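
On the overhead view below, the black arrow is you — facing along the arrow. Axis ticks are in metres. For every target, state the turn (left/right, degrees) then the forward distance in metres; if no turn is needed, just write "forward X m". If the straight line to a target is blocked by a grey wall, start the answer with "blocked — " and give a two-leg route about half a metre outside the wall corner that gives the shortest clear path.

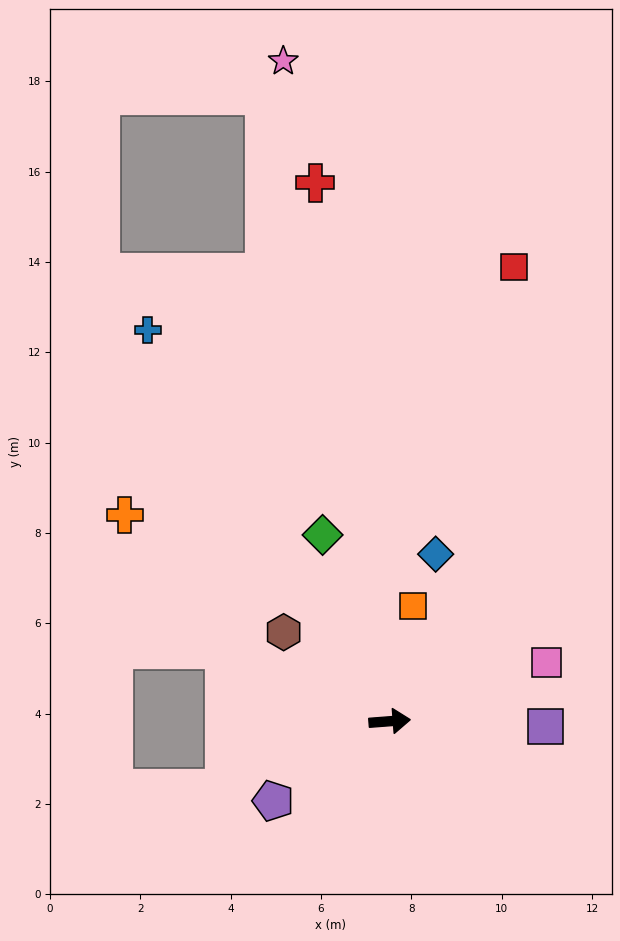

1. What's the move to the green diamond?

turn left 105°, forward 4.4 m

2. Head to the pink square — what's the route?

turn left 16°, forward 3.7 m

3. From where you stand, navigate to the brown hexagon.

turn left 136°, forward 3.1 m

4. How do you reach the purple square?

turn right 6°, forward 3.4 m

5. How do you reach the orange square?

turn left 74°, forward 2.6 m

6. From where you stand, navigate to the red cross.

turn left 94°, forward 12.0 m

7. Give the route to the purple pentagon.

turn right 150°, forward 3.1 m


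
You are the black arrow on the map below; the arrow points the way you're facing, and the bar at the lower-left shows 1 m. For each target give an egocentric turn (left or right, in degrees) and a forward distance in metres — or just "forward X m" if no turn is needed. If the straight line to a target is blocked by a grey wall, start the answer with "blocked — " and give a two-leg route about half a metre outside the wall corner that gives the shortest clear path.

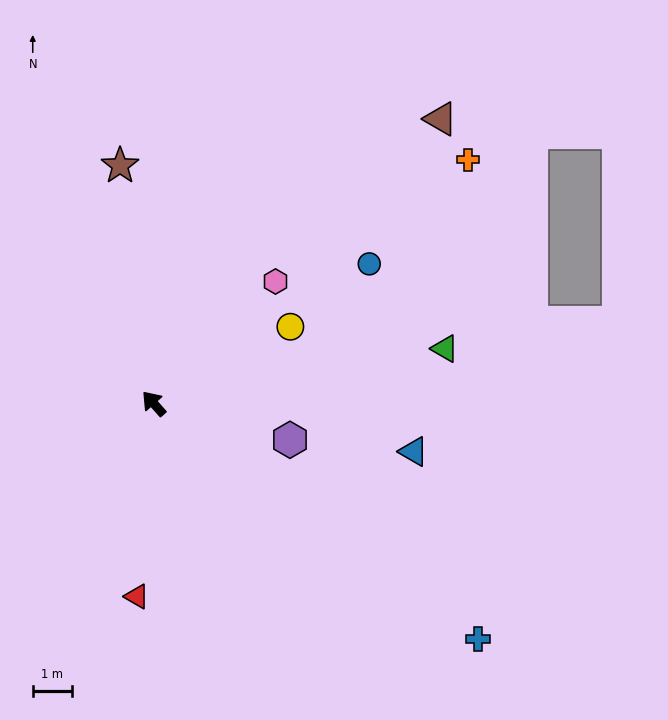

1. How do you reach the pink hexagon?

turn right 87°, forward 4.4 m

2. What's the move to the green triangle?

turn right 121°, forward 7.6 m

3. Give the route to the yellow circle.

turn right 102°, forward 4.0 m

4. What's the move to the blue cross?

turn right 168°, forward 10.2 m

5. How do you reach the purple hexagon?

turn right 147°, forward 3.6 m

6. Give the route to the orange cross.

turn right 94°, forward 10.2 m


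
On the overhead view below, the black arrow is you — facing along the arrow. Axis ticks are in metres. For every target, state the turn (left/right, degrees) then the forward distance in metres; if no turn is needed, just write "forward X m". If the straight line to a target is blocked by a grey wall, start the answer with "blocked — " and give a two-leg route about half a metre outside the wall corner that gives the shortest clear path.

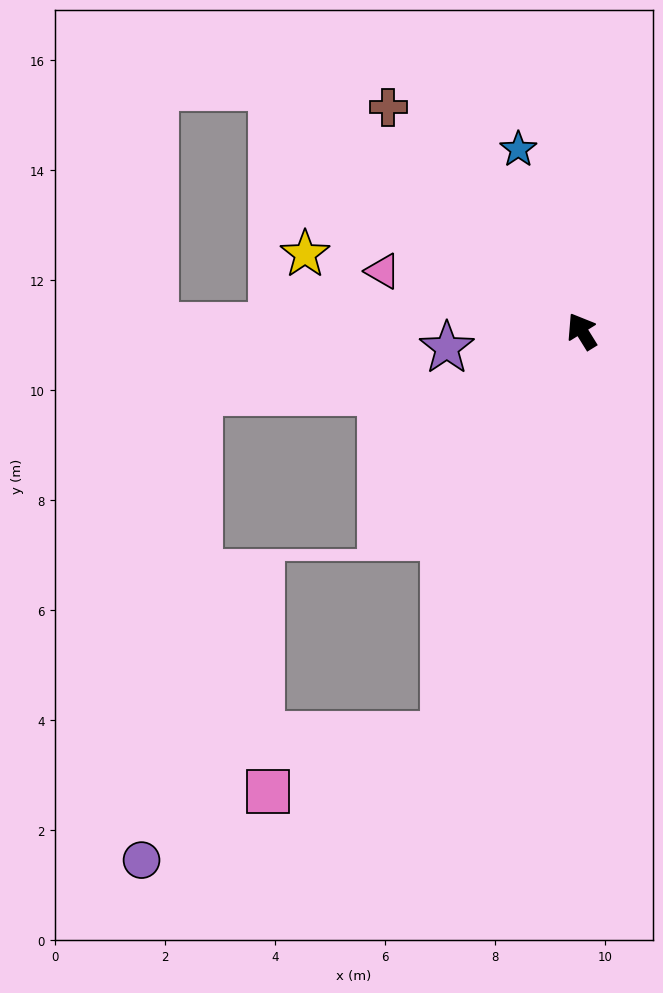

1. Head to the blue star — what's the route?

turn right 13°, forward 3.5 m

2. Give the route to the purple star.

turn left 65°, forward 2.5 m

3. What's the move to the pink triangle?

turn left 41°, forward 3.8 m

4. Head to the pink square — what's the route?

blocked — turn left 129°, forward 7.8 m, then turn right 53°, forward 3.4 m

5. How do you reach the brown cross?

turn left 9°, forward 5.4 m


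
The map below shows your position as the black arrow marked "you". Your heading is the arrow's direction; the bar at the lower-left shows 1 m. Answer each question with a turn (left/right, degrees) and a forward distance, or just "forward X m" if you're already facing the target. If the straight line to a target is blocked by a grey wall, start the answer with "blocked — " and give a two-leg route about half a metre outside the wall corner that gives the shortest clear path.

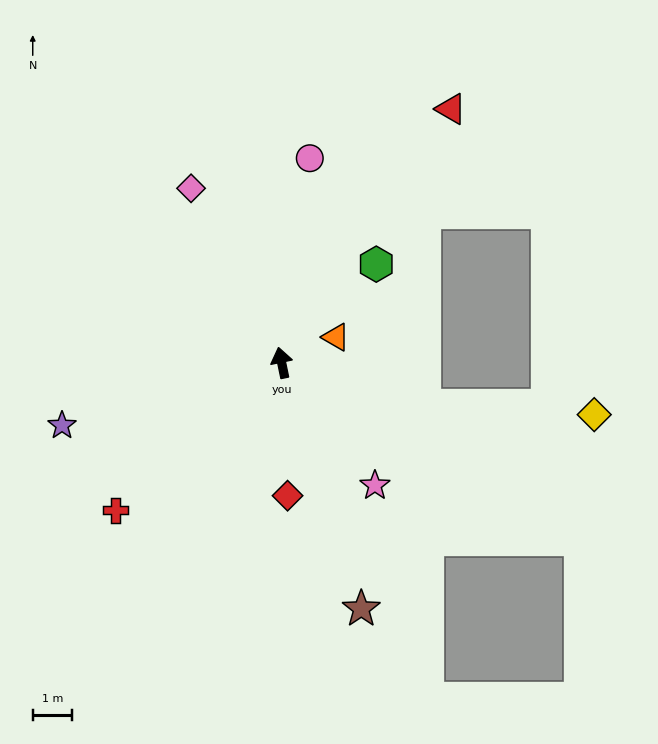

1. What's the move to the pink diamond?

turn left 16°, forward 4.9 m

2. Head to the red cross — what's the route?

turn left 120°, forward 5.6 m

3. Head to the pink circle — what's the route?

turn right 20°, forward 5.2 m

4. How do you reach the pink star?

turn right 155°, forward 3.9 m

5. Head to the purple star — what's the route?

turn left 94°, forward 5.7 m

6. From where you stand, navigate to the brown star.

turn right 174°, forward 6.5 m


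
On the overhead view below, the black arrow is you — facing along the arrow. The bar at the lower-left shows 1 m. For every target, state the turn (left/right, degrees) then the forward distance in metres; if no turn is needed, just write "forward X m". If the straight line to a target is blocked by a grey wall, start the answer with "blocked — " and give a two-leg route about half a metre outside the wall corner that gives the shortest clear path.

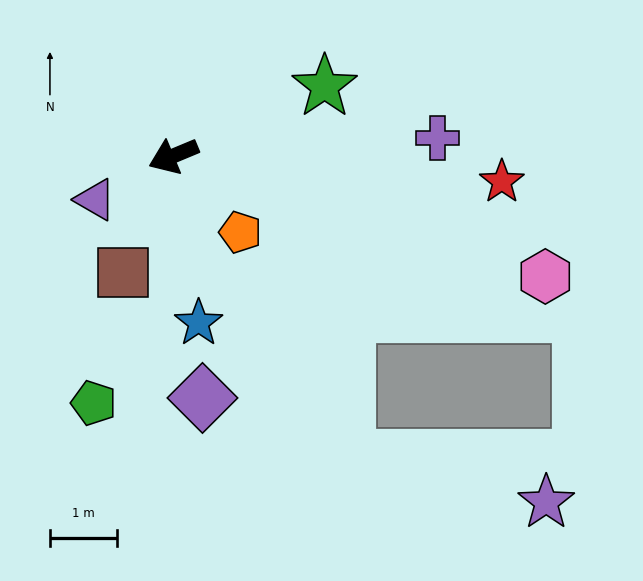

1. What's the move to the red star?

turn left 153°, forward 4.9 m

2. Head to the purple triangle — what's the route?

turn left 7°, forward 1.3 m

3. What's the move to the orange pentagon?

turn left 109°, forward 1.5 m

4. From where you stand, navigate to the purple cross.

turn left 161°, forward 3.9 m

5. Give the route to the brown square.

turn left 44°, forward 1.9 m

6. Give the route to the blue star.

turn left 76°, forward 2.5 m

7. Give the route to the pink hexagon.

turn left 139°, forward 5.8 m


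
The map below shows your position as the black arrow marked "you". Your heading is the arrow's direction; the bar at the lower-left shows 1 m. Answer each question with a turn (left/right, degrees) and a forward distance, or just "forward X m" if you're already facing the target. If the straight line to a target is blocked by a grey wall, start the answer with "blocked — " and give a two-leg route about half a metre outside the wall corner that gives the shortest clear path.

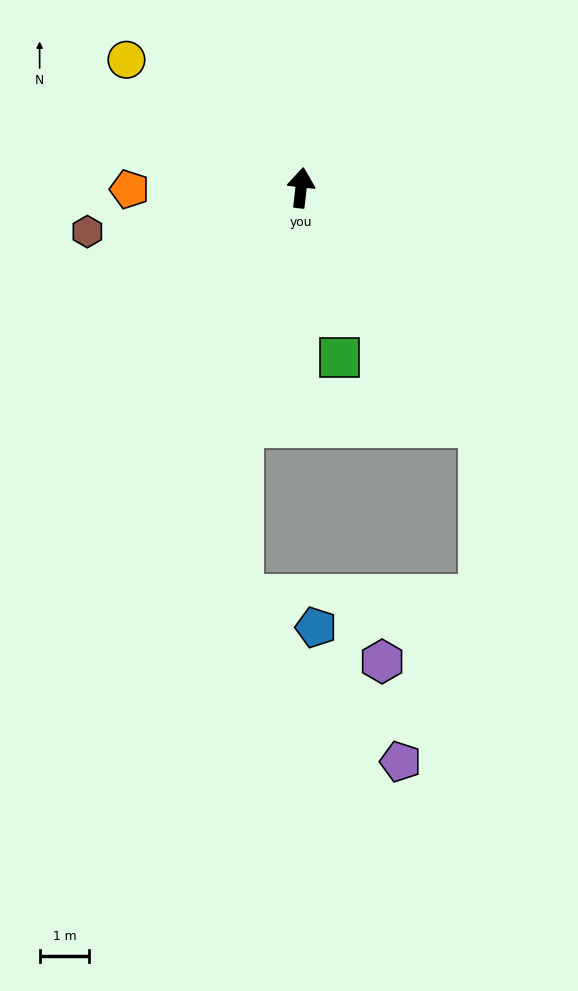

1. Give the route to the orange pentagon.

turn left 97°, forward 3.5 m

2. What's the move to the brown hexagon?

turn left 108°, forward 4.4 m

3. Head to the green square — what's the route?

turn right 161°, forward 3.5 m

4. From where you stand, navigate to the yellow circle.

turn left 60°, forward 4.4 m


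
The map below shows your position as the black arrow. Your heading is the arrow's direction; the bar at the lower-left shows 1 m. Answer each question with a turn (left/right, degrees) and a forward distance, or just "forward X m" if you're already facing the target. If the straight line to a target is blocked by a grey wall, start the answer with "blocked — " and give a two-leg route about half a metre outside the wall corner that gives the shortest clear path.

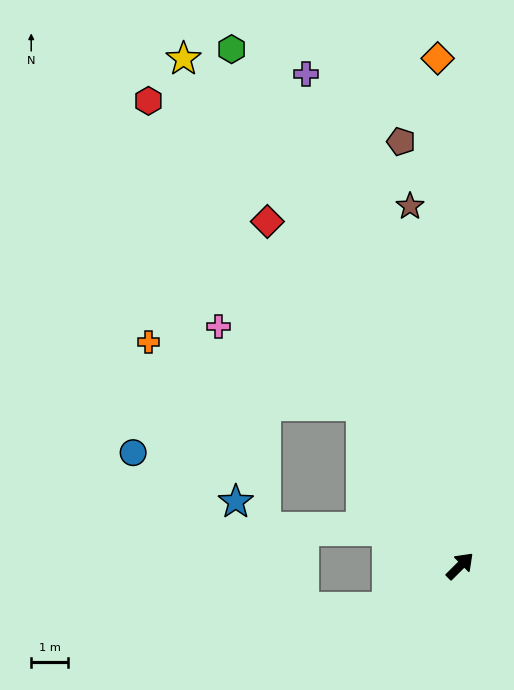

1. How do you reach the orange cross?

blocked — turn left 77°, forward 5.1 m, then turn left 42°, forward 6.0 m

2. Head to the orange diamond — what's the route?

turn left 48°, forward 13.8 m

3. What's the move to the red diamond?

turn left 74°, forward 10.7 m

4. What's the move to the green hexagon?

turn left 69°, forward 15.3 m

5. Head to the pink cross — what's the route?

blocked — turn left 77°, forward 5.1 m, then turn left 29°, forward 4.4 m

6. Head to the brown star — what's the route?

turn left 53°, forward 9.8 m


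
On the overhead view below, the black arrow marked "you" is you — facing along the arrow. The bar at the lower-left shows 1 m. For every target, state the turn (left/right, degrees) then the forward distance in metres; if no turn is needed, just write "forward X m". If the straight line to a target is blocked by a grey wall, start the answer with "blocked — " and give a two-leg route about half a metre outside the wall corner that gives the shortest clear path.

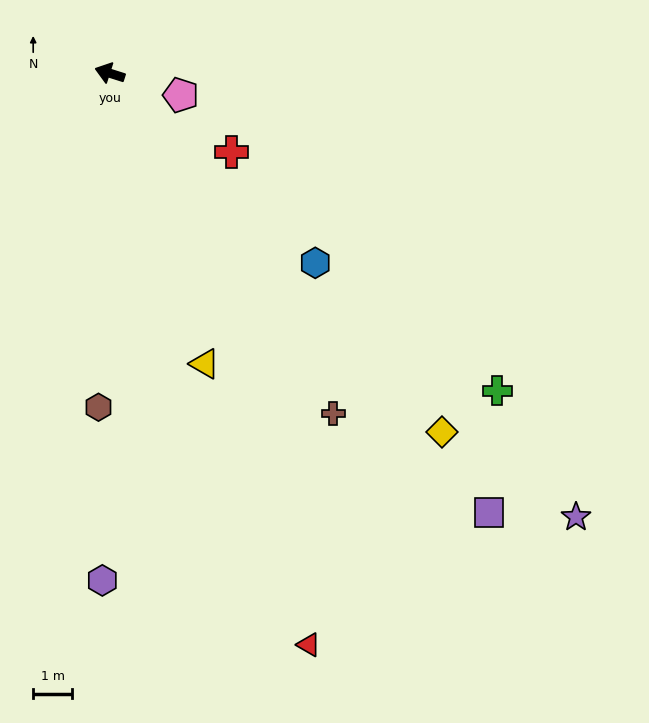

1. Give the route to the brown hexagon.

turn left 106°, forward 8.7 m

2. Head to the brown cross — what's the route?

turn left 141°, forward 10.5 m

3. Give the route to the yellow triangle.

turn left 126°, forward 7.9 m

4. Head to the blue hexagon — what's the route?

turn left 155°, forward 7.2 m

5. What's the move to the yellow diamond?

turn left 150°, forward 12.7 m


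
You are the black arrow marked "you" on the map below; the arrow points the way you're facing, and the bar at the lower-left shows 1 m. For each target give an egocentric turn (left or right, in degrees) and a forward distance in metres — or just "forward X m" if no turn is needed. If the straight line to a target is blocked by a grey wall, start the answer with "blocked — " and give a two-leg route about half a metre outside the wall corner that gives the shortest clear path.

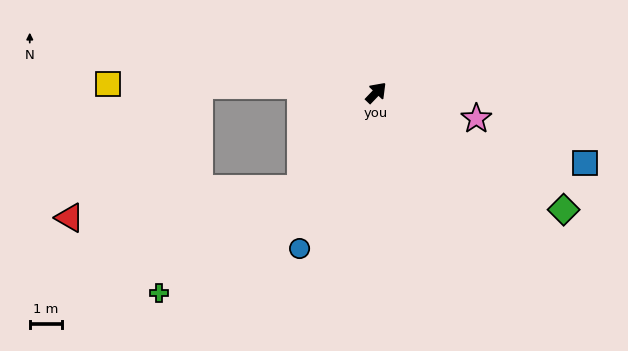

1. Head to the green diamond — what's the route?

turn right 78°, forward 6.9 m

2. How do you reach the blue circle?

turn right 163°, forward 5.4 m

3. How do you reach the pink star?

turn right 61°, forward 3.2 m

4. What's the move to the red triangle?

blocked — turn right 175°, forward 3.8 m, then turn right 44°, forward 7.2 m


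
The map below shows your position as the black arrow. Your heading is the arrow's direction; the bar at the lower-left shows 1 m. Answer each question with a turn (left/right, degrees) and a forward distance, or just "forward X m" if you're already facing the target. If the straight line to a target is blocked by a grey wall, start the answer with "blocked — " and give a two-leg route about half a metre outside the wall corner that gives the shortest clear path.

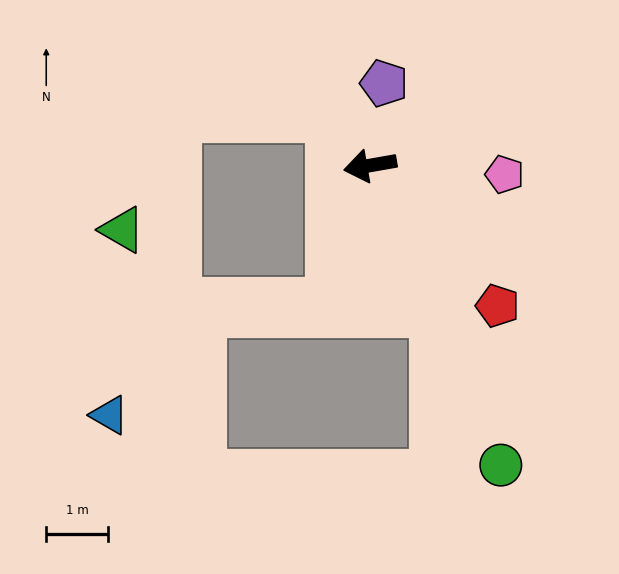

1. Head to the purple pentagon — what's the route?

turn right 110°, forward 1.4 m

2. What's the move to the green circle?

turn left 104°, forward 5.3 m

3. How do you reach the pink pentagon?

turn left 166°, forward 2.2 m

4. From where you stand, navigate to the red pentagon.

turn left 122°, forward 3.1 m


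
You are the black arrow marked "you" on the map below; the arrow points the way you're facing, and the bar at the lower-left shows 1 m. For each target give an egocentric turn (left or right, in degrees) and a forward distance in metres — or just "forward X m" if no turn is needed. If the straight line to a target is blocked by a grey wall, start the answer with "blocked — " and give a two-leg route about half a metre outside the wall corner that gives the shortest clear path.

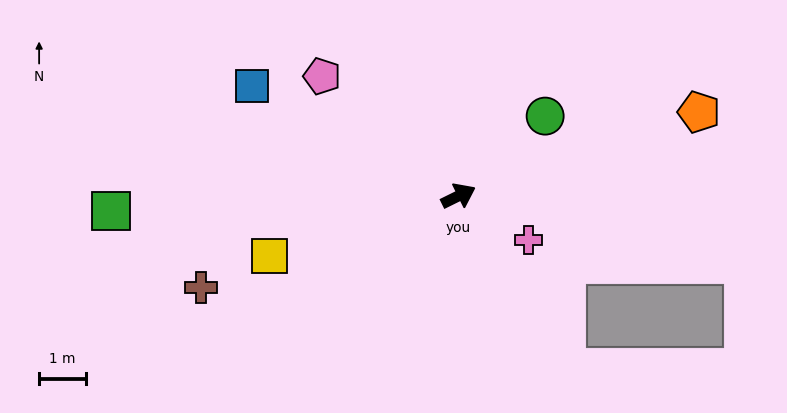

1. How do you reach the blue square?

turn left 126°, forward 5.0 m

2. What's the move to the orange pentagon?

turn right 7°, forward 5.4 m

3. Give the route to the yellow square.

turn left 171°, forward 4.2 m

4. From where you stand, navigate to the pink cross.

turn right 59°, forward 1.8 m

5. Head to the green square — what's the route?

turn left 156°, forward 7.4 m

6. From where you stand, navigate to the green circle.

turn left 16°, forward 2.5 m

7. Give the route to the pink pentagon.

turn left 113°, forward 3.9 m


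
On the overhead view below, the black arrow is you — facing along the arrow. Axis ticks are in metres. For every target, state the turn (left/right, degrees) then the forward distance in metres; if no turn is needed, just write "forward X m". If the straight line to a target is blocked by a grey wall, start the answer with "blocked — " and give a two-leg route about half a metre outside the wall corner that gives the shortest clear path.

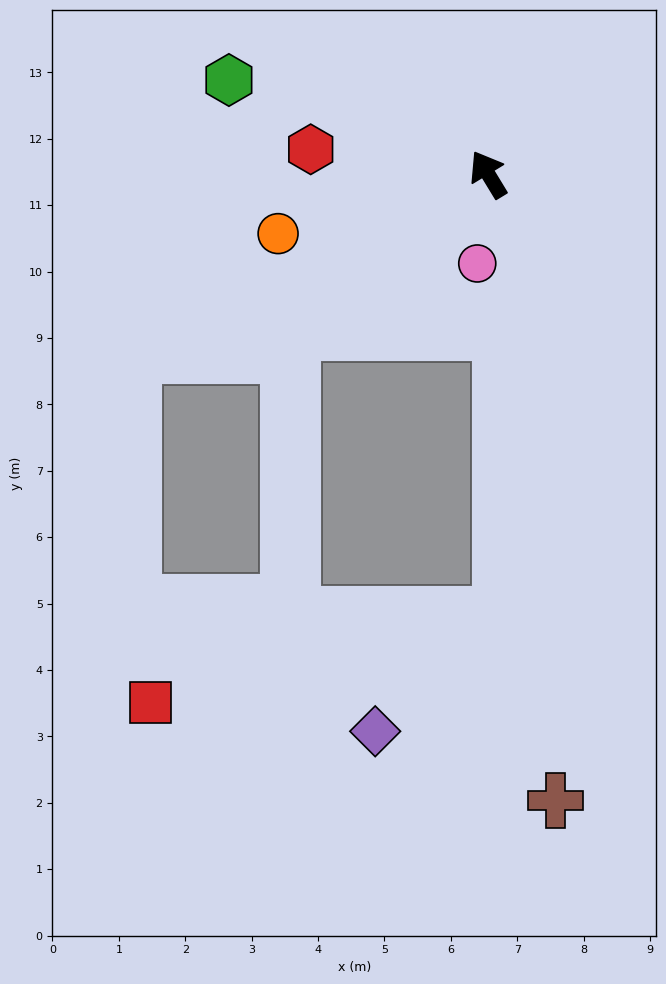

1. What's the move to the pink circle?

turn left 142°, forward 1.4 m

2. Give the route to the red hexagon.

turn left 51°, forward 2.7 m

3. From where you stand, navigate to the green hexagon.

turn left 39°, forward 4.2 m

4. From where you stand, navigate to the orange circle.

turn left 74°, forward 3.3 m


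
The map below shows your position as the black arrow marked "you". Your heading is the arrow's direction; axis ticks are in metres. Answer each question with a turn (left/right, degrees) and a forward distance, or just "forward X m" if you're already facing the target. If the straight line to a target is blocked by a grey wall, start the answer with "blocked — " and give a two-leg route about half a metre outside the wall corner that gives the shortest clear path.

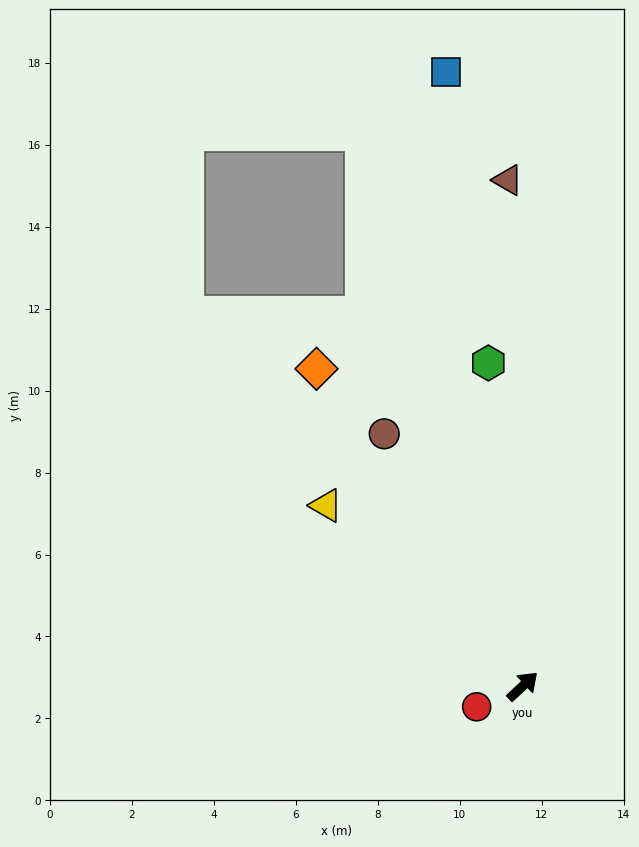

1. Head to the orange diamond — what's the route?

turn left 80°, forward 9.2 m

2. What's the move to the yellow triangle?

turn left 95°, forward 6.5 m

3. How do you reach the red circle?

turn left 161°, forward 1.2 m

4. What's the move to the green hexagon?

turn left 53°, forward 7.9 m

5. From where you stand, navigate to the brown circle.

turn left 76°, forward 7.0 m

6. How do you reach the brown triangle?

turn left 49°, forward 12.4 m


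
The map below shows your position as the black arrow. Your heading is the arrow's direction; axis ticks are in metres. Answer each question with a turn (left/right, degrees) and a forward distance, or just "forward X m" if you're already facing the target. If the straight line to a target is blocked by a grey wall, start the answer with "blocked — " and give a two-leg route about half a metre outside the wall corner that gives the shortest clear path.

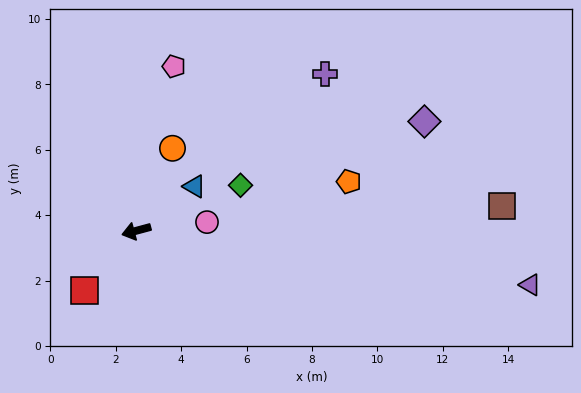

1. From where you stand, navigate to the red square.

turn left 34°, forward 2.4 m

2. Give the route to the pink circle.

turn left 172°, forward 2.2 m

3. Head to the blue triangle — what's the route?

turn right 158°, forward 2.2 m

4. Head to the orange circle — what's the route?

turn right 129°, forward 2.8 m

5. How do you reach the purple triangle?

turn left 157°, forward 12.2 m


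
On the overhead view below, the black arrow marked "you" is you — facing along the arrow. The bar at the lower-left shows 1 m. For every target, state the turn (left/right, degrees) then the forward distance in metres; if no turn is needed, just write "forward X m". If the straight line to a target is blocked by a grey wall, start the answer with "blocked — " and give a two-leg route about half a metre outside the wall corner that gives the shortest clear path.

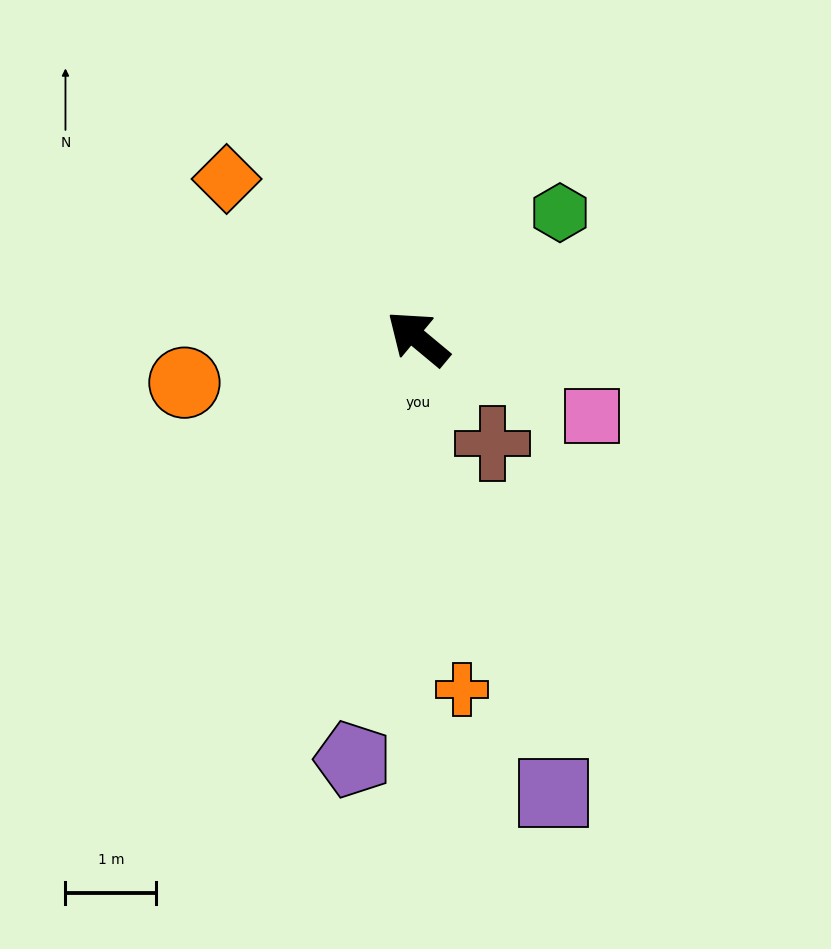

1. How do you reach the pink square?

turn right 164°, forward 2.1 m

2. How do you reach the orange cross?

turn left 137°, forward 3.9 m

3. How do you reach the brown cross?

turn left 165°, forward 1.4 m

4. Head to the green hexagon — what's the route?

turn right 99°, forward 2.1 m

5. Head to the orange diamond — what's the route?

forward 2.7 m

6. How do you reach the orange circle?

turn left 51°, forward 2.6 m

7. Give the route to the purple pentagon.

turn left 121°, forward 4.7 m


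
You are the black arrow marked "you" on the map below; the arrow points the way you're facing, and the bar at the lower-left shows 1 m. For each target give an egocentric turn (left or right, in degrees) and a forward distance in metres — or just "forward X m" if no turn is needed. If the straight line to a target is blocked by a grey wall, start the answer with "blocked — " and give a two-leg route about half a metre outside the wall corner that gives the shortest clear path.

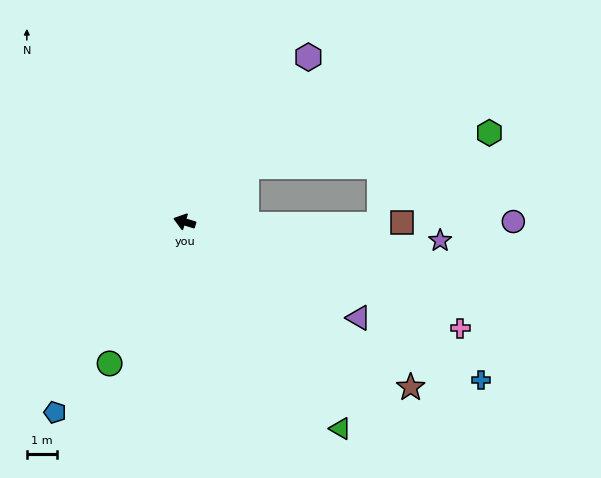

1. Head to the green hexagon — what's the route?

blocked — turn right 121°, forward 2.8 m, then turn right 34°, forward 8.3 m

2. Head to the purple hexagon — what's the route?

turn right 110°, forward 6.9 m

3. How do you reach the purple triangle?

turn left 168°, forward 6.7 m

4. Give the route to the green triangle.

turn left 144°, forward 8.7 m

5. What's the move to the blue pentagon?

turn left 73°, forward 7.8 m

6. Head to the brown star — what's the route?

turn left 161°, forward 9.4 m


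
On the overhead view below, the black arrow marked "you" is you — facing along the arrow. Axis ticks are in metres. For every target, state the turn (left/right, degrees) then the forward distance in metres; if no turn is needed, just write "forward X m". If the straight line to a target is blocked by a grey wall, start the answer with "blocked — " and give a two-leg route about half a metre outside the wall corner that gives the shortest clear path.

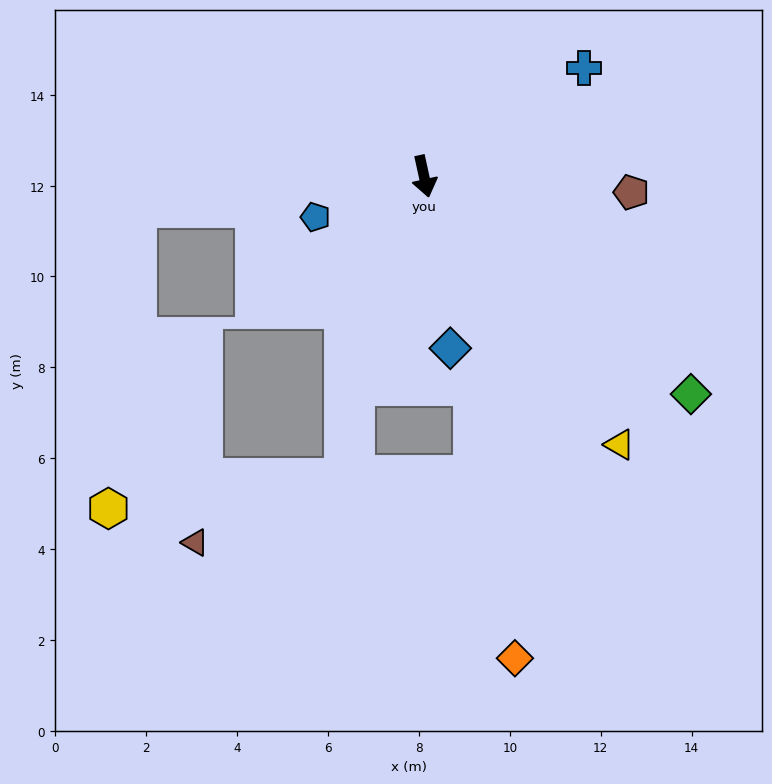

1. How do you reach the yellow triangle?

turn left 24°, forward 7.3 m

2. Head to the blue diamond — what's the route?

turn right 4°, forward 3.8 m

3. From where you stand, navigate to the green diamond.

turn left 38°, forward 7.6 m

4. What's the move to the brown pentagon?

turn left 73°, forward 4.6 m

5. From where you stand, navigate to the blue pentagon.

turn right 82°, forward 2.6 m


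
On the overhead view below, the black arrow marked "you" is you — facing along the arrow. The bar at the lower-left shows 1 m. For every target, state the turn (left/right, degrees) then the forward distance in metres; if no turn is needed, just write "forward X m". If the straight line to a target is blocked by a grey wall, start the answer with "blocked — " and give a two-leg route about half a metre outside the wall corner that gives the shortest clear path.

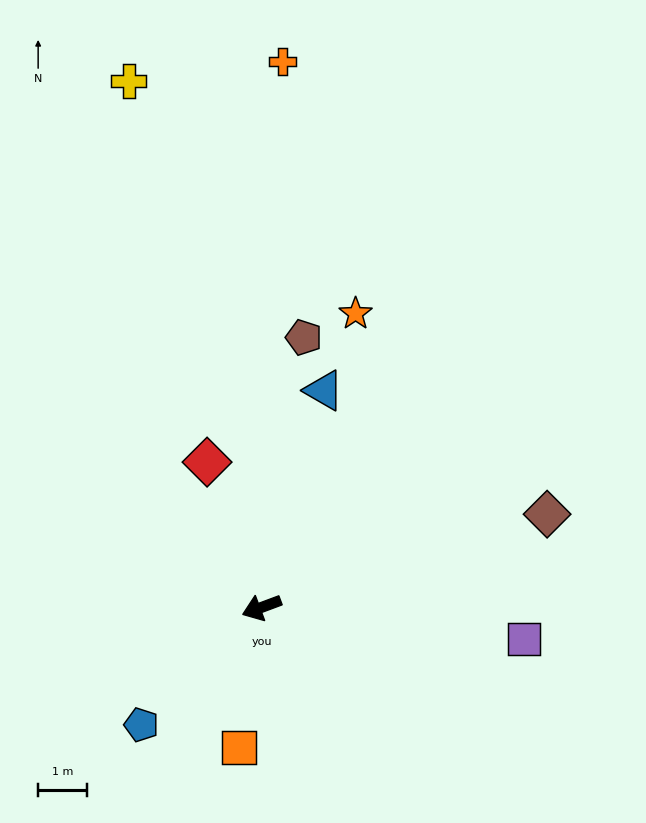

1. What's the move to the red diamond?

turn right 90°, forward 3.2 m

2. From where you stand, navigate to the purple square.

turn left 153°, forward 5.4 m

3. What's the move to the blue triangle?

turn right 126°, forward 4.6 m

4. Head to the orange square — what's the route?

turn left 60°, forward 2.9 m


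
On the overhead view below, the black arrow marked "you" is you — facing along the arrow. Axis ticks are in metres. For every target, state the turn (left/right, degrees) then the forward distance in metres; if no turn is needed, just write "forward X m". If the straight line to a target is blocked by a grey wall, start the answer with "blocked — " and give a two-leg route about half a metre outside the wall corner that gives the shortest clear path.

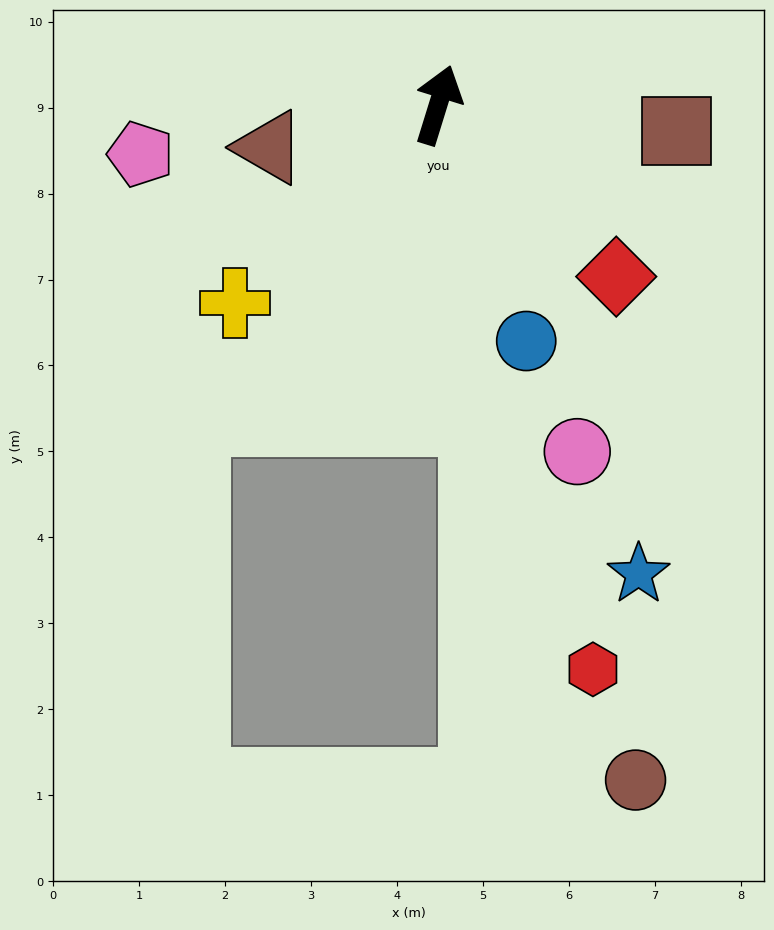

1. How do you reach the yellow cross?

turn left 151°, forward 3.3 m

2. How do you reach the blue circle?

turn right 142°, forward 2.9 m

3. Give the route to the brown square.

turn right 79°, forward 2.8 m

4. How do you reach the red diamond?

turn right 117°, forward 2.9 m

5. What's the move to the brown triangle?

turn left 121°, forward 2.0 m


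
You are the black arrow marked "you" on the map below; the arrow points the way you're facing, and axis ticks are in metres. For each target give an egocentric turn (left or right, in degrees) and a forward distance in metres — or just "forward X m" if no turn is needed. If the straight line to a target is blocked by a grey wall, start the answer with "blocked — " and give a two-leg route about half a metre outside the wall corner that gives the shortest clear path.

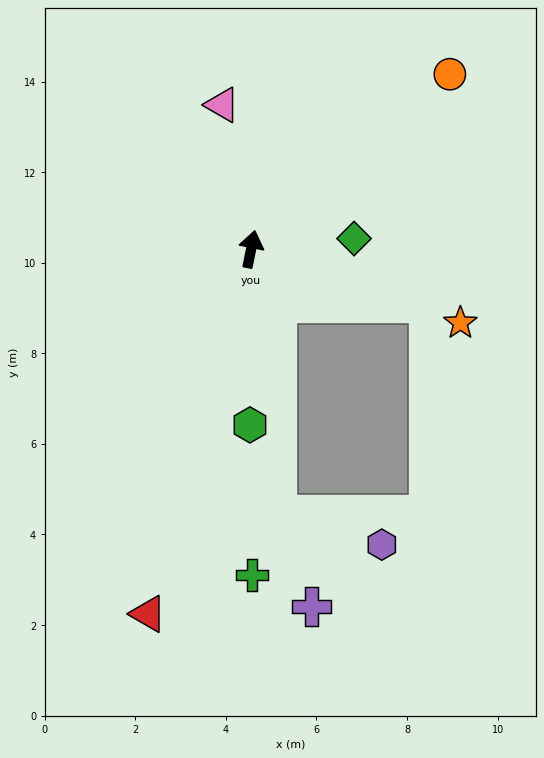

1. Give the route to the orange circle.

turn right 37°, forward 5.8 m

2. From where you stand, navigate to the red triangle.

turn left 176°, forward 8.4 m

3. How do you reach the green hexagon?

turn right 169°, forward 3.9 m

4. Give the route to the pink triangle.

turn left 23°, forward 3.2 m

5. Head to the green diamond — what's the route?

turn right 73°, forward 2.3 m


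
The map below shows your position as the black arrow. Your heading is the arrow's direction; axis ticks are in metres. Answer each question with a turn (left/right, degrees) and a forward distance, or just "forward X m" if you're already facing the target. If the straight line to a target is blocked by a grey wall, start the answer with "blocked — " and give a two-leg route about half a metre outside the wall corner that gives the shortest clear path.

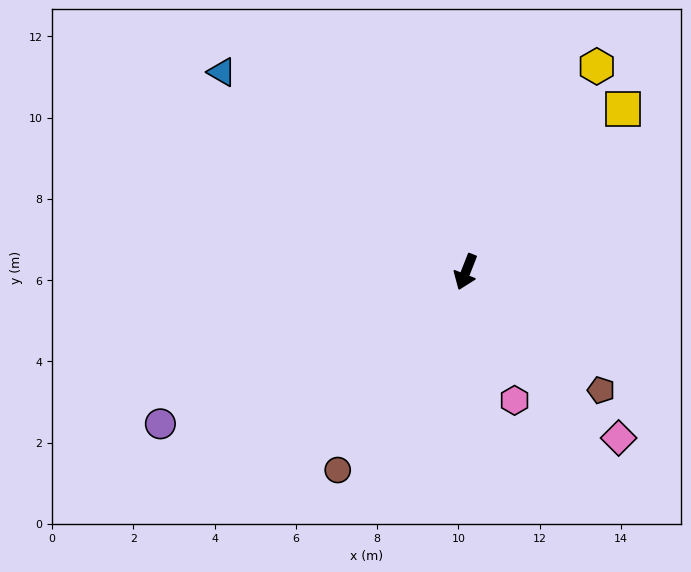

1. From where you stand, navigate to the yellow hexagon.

turn left 169°, forward 6.0 m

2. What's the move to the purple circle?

turn right 42°, forward 8.4 m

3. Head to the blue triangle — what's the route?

turn right 108°, forward 7.8 m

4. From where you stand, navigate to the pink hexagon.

turn left 42°, forward 3.4 m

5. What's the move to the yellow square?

turn left 158°, forward 5.6 m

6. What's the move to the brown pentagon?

turn left 70°, forward 4.4 m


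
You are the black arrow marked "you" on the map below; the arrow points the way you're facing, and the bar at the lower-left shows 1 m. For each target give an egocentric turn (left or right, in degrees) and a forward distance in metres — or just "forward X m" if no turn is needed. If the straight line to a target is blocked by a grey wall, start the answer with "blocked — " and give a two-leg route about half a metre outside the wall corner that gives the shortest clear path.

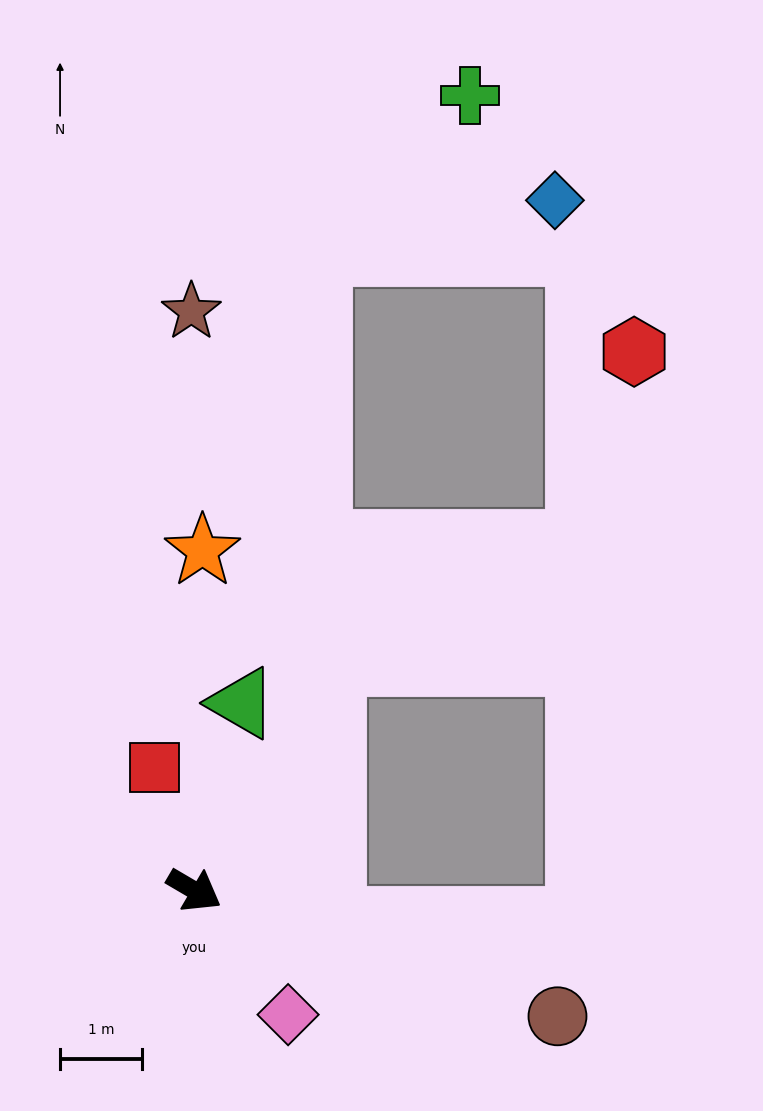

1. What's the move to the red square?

turn left 138°, forward 1.6 m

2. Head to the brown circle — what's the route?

turn left 11°, forward 4.7 m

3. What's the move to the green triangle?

turn left 106°, forward 2.4 m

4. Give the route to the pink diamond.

turn right 23°, forward 1.9 m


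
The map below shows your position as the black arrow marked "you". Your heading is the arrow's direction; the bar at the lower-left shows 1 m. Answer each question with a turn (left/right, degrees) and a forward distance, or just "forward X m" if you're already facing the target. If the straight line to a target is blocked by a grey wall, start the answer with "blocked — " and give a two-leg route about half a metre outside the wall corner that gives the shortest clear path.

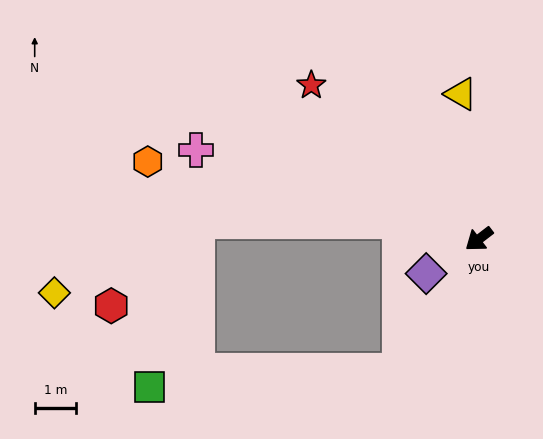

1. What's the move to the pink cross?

turn right 55°, forward 7.1 m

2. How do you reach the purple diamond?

turn right 4°, forward 1.5 m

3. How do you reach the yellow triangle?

turn right 120°, forward 3.5 m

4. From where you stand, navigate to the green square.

blocked — turn left 21°, forward 3.7 m, then turn right 55°, forward 6.0 m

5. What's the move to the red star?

turn right 80°, forward 5.5 m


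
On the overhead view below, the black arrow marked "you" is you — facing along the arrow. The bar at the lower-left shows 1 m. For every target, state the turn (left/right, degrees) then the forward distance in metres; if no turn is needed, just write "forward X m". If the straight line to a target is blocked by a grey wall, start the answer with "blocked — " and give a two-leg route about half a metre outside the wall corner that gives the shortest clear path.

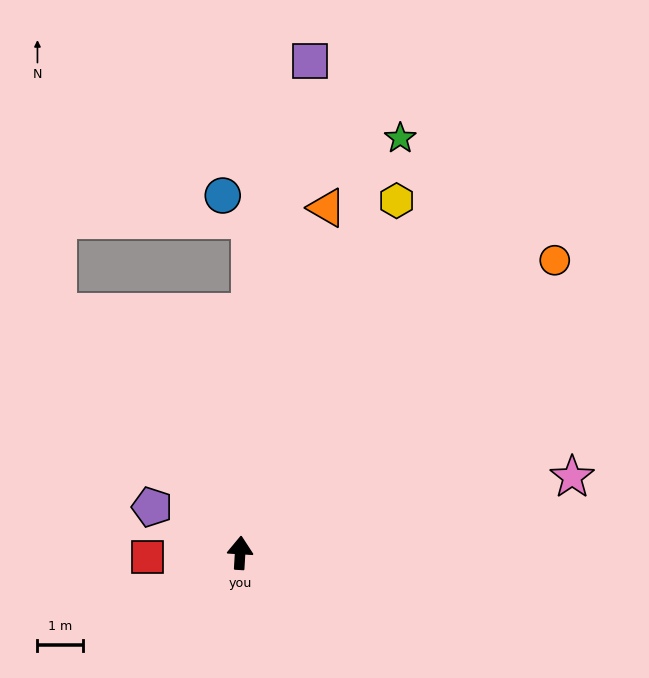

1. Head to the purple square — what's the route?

turn right 5°, forward 10.9 m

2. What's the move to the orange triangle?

turn right 11°, forward 7.8 m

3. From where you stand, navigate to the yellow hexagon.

turn right 21°, forward 8.5 m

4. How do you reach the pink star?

turn right 74°, forward 7.5 m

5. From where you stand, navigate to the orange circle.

turn right 44°, forward 9.4 m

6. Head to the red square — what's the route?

turn left 96°, forward 2.0 m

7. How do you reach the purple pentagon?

turn left 66°, forward 2.2 m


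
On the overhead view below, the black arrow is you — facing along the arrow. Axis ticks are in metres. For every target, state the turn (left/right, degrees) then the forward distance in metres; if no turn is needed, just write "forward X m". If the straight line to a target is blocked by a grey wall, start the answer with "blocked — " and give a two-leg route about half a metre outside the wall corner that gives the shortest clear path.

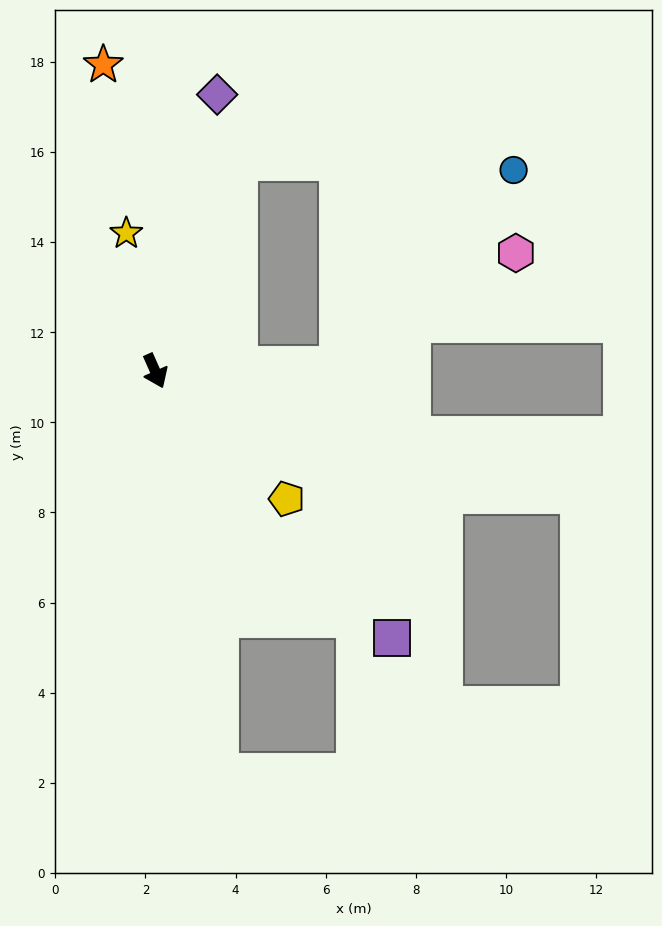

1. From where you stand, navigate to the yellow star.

turn left 168°, forward 3.1 m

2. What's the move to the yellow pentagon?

turn left 22°, forward 4.1 m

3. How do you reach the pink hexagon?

blocked — turn left 68°, forward 4.1 m, then turn left 30°, forward 4.7 m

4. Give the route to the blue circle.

blocked — turn left 68°, forward 4.1 m, then turn left 46°, forward 5.8 m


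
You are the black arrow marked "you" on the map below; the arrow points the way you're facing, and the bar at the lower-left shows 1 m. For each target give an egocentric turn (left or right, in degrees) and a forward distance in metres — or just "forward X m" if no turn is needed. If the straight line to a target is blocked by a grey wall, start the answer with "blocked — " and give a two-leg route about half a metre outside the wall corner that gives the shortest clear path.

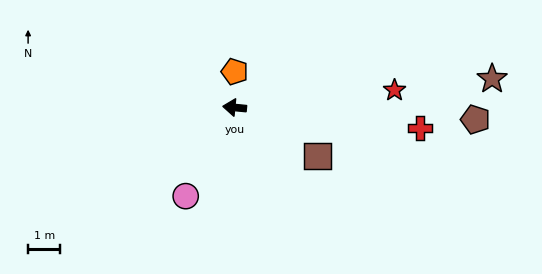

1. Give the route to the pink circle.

turn left 67°, forward 3.2 m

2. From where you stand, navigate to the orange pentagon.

turn right 85°, forward 1.1 m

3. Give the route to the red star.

turn right 168°, forward 5.0 m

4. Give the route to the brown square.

turn left 155°, forward 3.0 m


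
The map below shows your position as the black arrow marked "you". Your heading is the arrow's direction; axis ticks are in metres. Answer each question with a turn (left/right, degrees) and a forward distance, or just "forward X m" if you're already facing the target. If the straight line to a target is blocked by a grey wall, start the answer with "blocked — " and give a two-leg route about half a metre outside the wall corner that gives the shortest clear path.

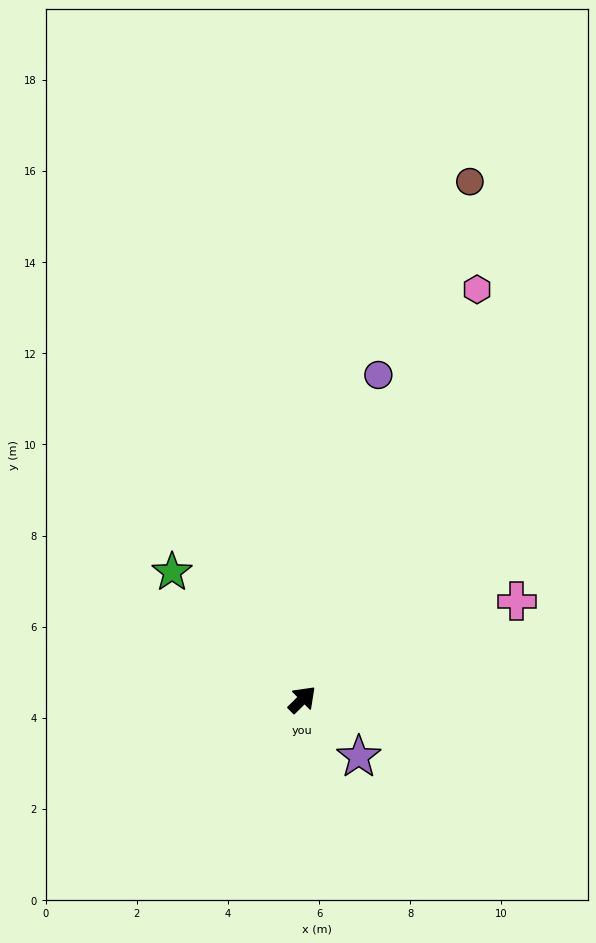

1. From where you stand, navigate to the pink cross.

turn right 20°, forward 5.2 m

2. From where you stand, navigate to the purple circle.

turn left 32°, forward 7.3 m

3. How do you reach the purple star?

turn right 90°, forward 1.8 m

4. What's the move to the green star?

turn left 91°, forward 4.0 m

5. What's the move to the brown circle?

turn left 27°, forward 11.9 m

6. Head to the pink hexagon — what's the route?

turn left 22°, forward 9.8 m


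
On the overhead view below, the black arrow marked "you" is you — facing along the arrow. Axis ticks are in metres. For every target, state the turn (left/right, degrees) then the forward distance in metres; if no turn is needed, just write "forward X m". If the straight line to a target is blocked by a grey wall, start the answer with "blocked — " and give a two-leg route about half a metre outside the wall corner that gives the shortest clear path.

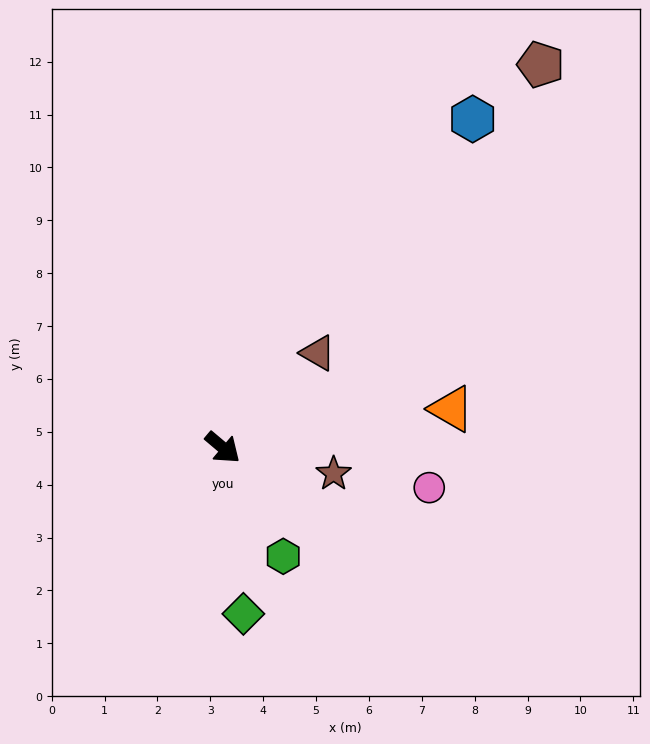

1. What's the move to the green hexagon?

turn right 21°, forward 2.4 m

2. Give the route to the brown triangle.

turn left 85°, forward 2.5 m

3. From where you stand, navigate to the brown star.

turn left 27°, forward 2.2 m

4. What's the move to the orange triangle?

turn left 50°, forward 4.4 m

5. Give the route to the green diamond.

turn right 43°, forward 3.2 m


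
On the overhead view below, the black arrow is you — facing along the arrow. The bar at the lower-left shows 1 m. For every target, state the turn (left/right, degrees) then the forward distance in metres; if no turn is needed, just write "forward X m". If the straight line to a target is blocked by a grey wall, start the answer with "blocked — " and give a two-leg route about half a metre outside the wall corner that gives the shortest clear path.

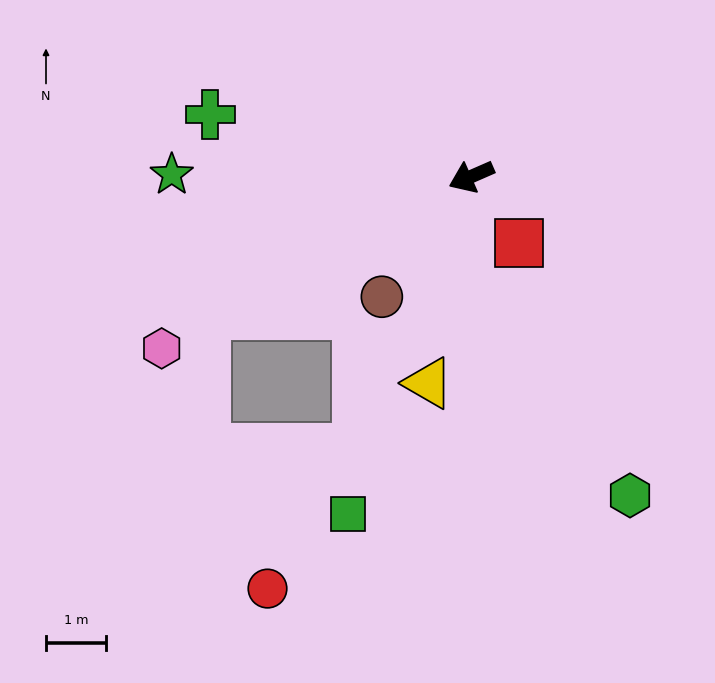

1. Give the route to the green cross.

turn right 37°, forward 4.5 m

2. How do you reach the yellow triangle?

turn left 55°, forward 3.5 m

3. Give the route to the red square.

turn left 102°, forward 1.4 m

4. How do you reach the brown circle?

turn left 30°, forward 2.5 m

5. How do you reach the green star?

turn right 24°, forward 5.0 m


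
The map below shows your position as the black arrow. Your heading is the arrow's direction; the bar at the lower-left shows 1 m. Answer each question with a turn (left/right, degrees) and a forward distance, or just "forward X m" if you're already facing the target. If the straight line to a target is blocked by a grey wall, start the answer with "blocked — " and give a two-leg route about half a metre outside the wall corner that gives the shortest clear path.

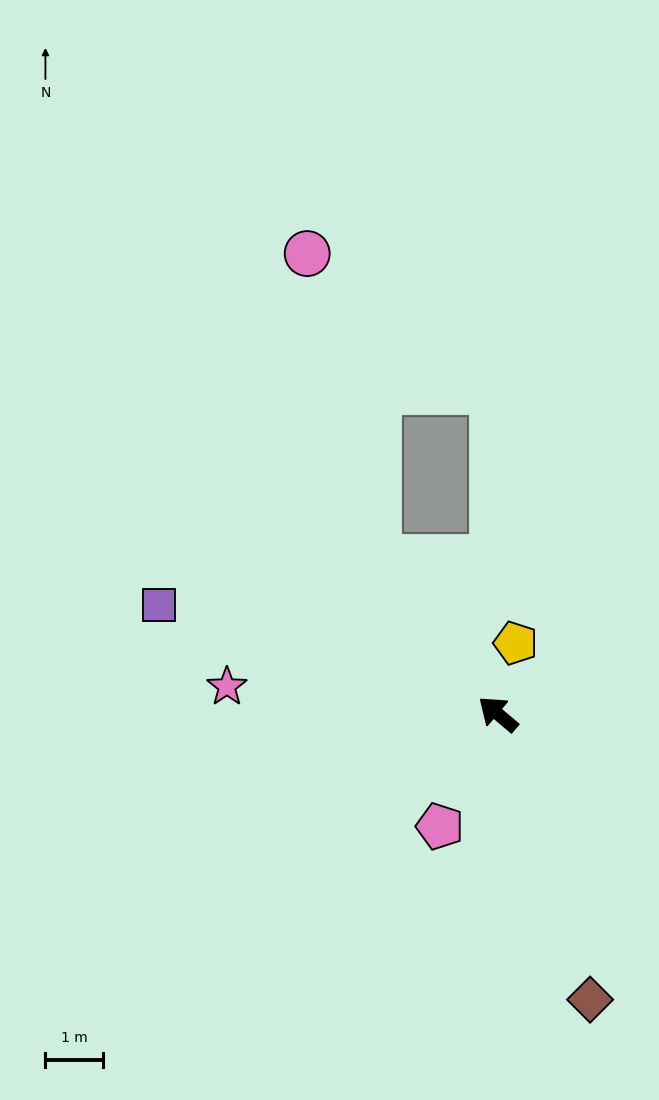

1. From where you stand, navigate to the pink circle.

blocked — turn right 12°, forward 3.4 m, then turn right 25°, forward 5.5 m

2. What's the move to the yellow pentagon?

turn right 64°, forward 1.3 m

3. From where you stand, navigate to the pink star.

turn left 34°, forward 4.8 m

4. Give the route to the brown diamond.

turn left 148°, forward 5.2 m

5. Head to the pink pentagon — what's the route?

turn left 103°, forward 2.2 m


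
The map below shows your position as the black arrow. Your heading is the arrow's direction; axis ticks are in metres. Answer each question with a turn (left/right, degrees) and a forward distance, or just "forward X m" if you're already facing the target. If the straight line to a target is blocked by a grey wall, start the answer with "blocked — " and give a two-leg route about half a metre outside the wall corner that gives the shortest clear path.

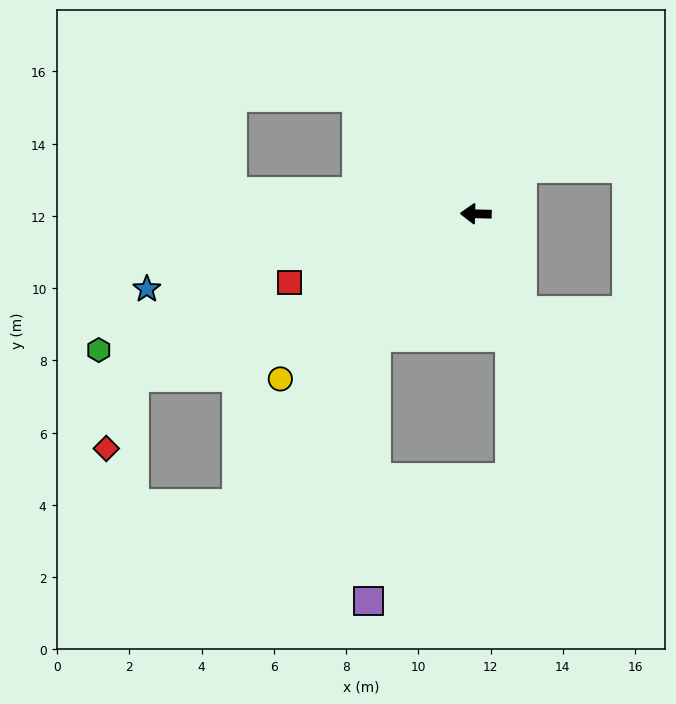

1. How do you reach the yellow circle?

turn left 42°, forward 7.1 m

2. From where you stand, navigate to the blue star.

turn left 14°, forward 9.3 m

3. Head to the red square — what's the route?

turn left 22°, forward 5.5 m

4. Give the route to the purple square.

blocked — turn left 52°, forward 4.4 m, then turn left 38°, forward 7.3 m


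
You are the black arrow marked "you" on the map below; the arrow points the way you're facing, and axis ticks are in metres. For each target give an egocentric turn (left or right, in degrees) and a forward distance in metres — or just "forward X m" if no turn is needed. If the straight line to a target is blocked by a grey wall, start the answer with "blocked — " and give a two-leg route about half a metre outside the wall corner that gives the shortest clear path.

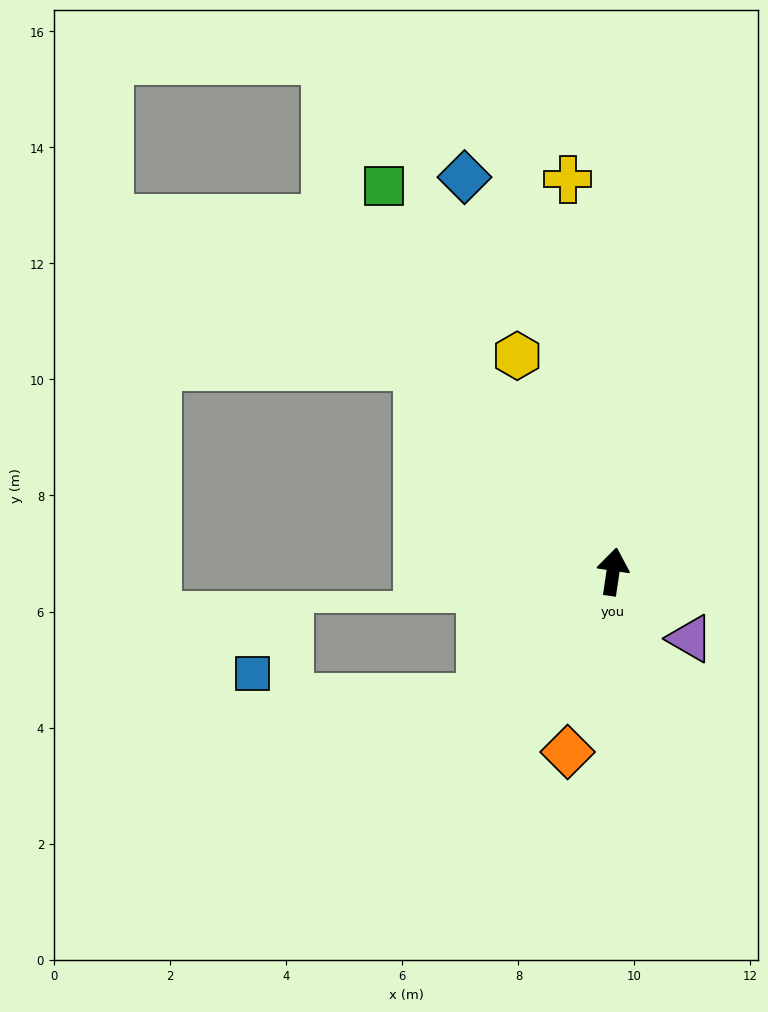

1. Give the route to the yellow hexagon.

turn left 32°, forward 4.1 m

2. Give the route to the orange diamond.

turn left 174°, forward 3.2 m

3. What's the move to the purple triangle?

turn right 122°, forward 1.8 m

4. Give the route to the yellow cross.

turn left 15°, forward 6.8 m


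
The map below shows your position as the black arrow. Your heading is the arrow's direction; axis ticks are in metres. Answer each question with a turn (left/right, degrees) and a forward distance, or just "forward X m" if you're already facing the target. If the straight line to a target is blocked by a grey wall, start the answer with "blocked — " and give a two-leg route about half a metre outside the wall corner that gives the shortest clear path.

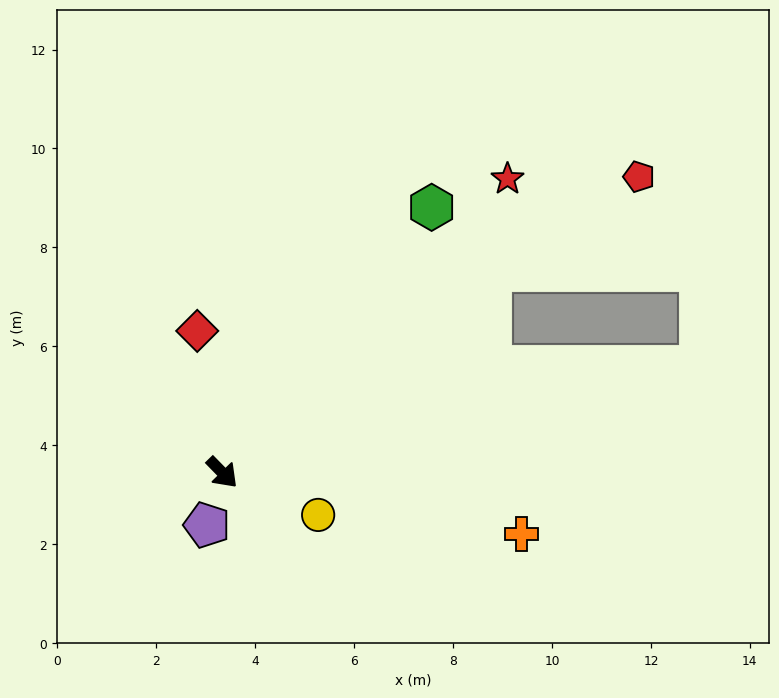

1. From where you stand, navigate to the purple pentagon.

turn right 61°, forward 1.1 m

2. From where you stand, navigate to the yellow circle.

turn left 22°, forward 2.1 m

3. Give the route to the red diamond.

turn left 146°, forward 2.9 m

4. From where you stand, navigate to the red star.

turn left 91°, forward 8.3 m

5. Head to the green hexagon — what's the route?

turn left 97°, forward 6.8 m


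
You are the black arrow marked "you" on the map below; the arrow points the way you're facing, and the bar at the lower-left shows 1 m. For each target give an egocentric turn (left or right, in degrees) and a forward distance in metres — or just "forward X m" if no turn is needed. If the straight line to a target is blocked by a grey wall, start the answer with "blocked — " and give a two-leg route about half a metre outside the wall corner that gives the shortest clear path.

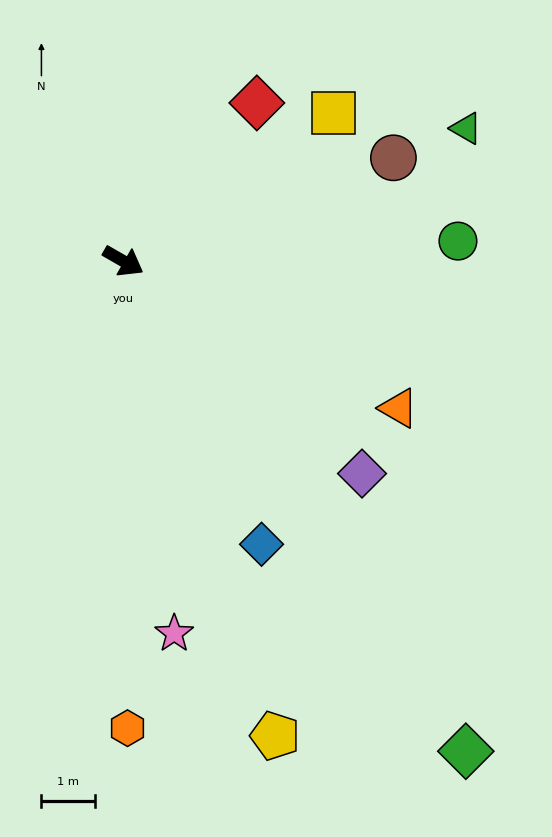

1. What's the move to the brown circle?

turn left 51°, forward 5.4 m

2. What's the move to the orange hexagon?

turn right 60°, forward 8.7 m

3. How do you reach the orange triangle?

forward 5.8 m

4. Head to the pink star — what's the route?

turn right 52°, forward 7.0 m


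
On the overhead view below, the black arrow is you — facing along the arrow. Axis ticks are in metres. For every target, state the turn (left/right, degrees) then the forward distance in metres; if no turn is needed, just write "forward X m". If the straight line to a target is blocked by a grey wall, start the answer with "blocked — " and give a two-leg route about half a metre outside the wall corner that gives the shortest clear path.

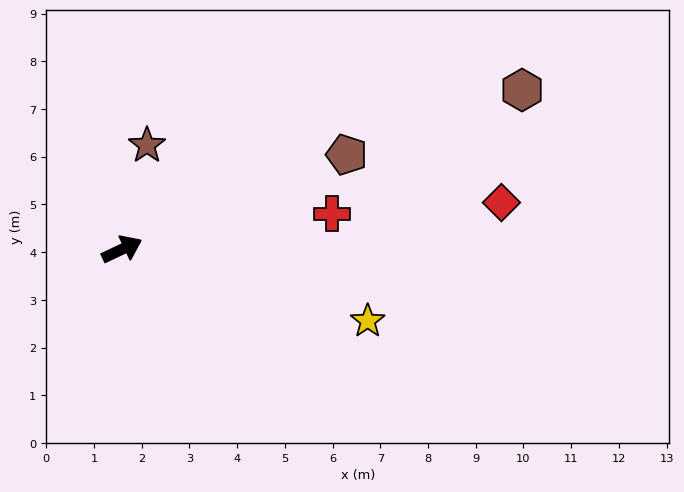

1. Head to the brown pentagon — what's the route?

turn right 2°, forward 5.1 m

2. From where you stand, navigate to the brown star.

turn left 51°, forward 2.2 m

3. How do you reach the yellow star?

turn right 41°, forward 5.4 m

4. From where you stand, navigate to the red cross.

turn right 16°, forward 4.5 m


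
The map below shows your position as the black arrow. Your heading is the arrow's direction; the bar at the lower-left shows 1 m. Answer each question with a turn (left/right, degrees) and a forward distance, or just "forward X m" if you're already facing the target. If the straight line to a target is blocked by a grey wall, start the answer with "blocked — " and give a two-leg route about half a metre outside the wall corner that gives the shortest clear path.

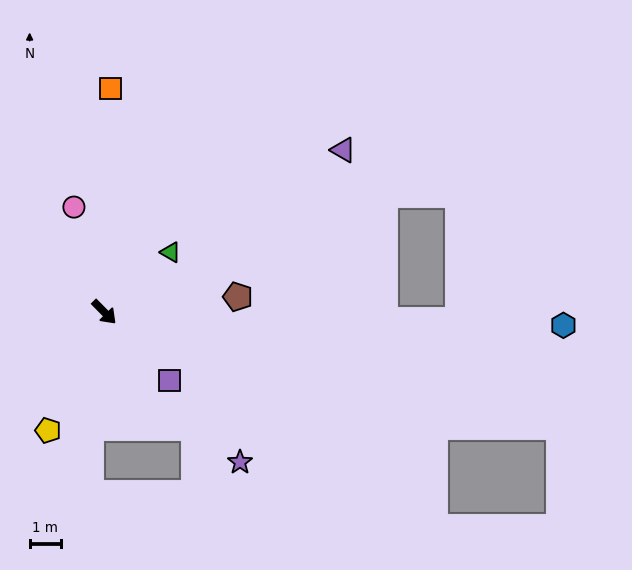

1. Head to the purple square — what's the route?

forward 3.0 m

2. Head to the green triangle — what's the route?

turn left 87°, forward 2.8 m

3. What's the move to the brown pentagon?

turn left 52°, forward 4.3 m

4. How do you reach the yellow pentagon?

turn right 70°, forward 4.2 m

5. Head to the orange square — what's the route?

turn left 134°, forward 7.1 m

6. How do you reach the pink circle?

turn left 151°, forward 3.5 m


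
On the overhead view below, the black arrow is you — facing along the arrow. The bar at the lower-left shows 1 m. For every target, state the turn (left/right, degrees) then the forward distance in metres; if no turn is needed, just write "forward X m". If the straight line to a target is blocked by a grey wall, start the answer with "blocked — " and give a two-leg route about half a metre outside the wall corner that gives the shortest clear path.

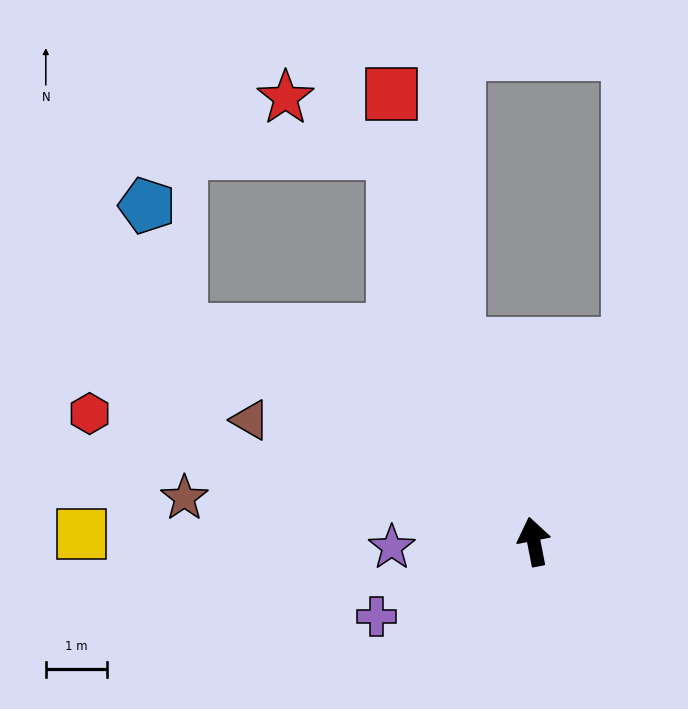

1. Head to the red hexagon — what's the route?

turn left 63°, forward 7.6 m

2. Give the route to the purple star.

turn left 81°, forward 2.3 m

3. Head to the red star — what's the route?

blocked — turn left 9°, forward 6.8 m, then turn left 43°, forward 2.0 m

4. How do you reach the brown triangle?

turn left 56°, forward 5.1 m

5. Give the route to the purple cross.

turn left 105°, forward 2.9 m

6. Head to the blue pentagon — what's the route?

blocked — turn left 48°, forward 6.8 m, then turn right 43°, forward 2.1 m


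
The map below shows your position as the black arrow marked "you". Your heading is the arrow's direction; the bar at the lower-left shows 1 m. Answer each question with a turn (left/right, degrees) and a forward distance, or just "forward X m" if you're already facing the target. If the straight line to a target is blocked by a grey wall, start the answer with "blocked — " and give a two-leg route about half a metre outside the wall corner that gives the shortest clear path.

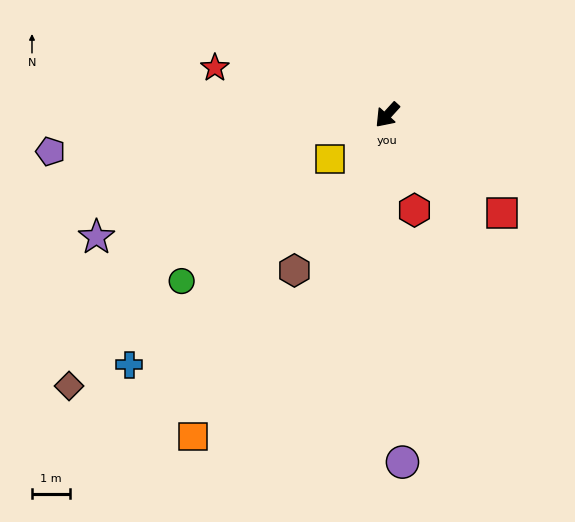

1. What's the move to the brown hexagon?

turn left 11°, forward 4.7 m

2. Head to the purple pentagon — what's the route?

turn right 42°, forward 8.8 m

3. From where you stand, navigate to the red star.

turn right 63°, forward 4.7 m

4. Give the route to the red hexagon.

turn left 58°, forward 2.6 m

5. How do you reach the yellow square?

turn right 10°, forward 1.9 m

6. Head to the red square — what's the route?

turn left 92°, forward 3.9 m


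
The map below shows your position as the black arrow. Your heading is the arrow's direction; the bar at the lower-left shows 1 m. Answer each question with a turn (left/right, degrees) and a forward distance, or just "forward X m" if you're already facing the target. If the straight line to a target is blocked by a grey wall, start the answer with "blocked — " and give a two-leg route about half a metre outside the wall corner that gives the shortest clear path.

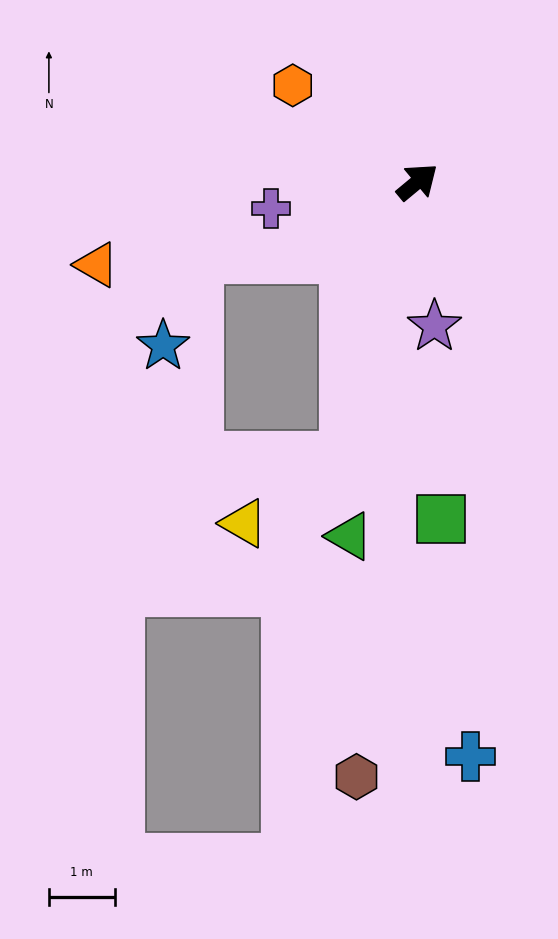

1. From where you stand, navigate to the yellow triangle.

blocked — turn right 144°, forward 4.4 m, then turn right 44°, forward 1.8 m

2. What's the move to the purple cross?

turn left 151°, forward 2.3 m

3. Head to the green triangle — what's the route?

turn right 141°, forward 5.5 m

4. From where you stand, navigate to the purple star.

turn right 123°, forward 2.2 m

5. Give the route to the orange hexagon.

turn left 103°, forward 2.4 m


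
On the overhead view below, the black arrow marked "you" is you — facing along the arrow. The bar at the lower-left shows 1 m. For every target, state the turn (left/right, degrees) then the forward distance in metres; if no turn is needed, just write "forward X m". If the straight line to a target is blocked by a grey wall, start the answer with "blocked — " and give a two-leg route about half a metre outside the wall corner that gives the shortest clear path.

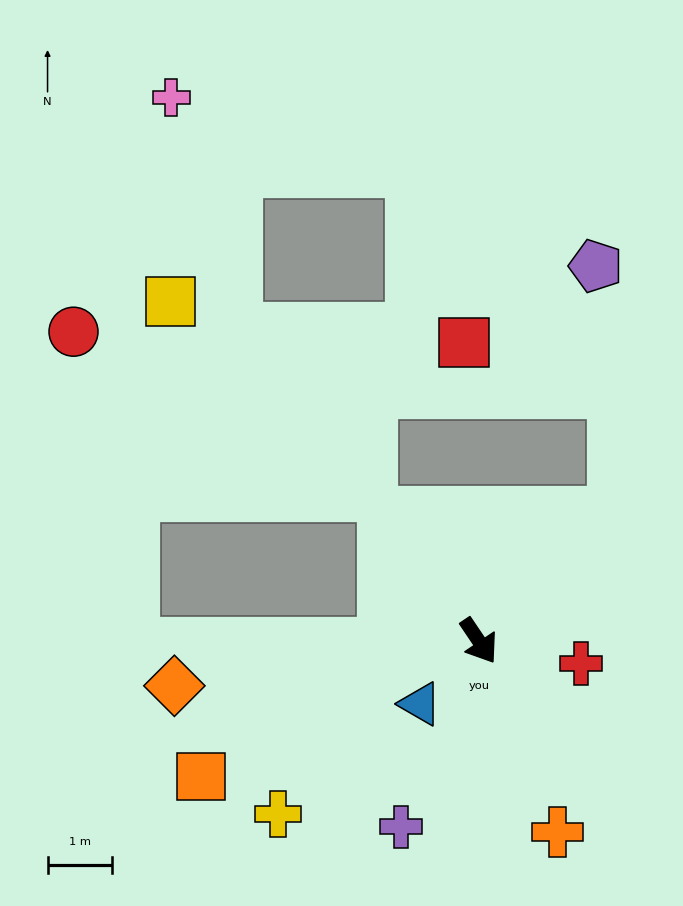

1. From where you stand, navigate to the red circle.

blocked — turn right 123°, forward 5.4 m, then turn right 80°, forward 5.0 m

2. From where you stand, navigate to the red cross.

turn left 44°, forward 1.6 m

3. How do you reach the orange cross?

turn right 12°, forward 3.2 m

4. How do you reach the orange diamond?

turn right 116°, forward 4.8 m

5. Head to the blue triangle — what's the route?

turn right 77°, forward 1.3 m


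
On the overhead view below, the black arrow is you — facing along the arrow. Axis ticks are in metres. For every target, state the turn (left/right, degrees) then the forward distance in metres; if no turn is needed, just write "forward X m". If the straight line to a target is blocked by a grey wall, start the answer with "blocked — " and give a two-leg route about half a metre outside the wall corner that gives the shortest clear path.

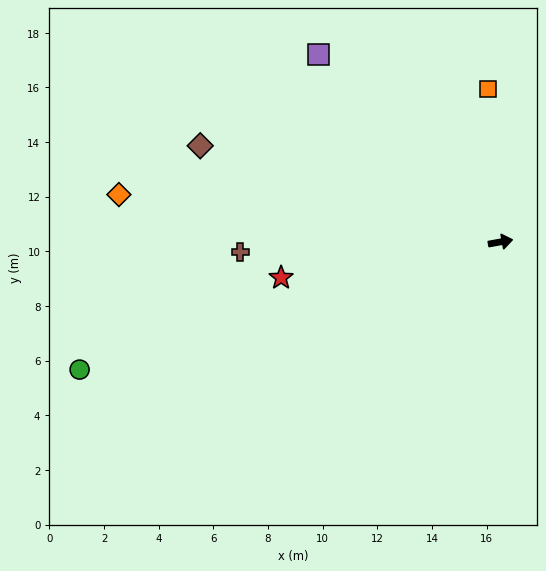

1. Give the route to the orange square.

turn left 85°, forward 5.6 m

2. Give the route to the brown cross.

turn left 172°, forward 9.5 m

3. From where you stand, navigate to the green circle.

turn right 173°, forward 16.1 m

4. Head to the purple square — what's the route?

turn left 124°, forward 9.6 m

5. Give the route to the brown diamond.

turn left 152°, forward 11.5 m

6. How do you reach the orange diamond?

turn left 163°, forward 14.1 m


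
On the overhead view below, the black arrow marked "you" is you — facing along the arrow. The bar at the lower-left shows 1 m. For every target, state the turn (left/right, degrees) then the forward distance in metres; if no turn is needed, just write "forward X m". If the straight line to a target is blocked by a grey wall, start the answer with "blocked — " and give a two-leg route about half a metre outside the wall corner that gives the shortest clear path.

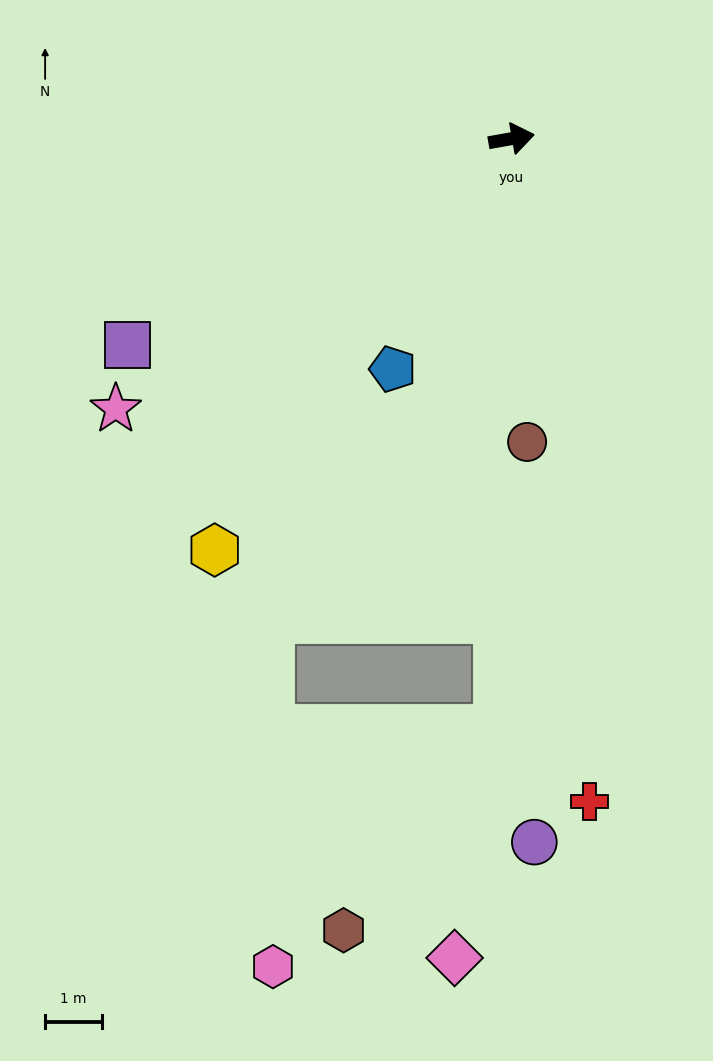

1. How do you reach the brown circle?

turn right 97°, forward 5.3 m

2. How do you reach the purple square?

turn right 162°, forward 7.7 m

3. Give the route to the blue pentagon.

turn right 127°, forward 4.5 m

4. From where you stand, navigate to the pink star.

turn right 156°, forward 8.4 m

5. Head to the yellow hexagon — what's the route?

turn right 136°, forward 8.9 m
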